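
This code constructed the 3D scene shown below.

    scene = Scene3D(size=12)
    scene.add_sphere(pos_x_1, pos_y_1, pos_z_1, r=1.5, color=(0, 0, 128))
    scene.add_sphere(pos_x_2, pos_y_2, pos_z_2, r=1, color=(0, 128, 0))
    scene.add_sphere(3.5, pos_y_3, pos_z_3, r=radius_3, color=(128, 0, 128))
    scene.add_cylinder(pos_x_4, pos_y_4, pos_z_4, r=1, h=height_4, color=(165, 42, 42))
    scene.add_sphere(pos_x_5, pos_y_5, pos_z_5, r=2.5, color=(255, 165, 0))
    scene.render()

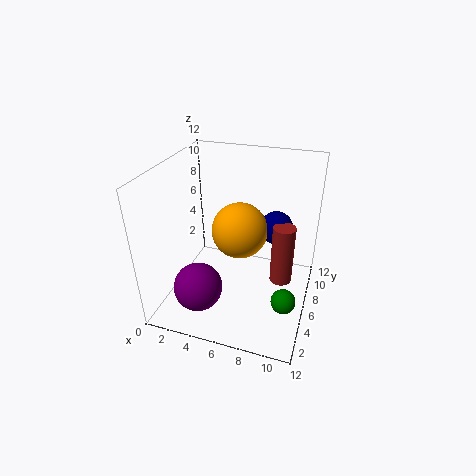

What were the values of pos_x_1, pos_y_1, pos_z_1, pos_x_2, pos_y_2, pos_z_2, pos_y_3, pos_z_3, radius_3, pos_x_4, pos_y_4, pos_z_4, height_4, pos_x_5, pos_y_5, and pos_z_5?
pos_x_1 = 8.5
pos_y_1 = 9.5
pos_z_1 = 5.5
pos_x_2 = 10.5
pos_y_2 = 4
pos_z_2 = 2
pos_y_3 = 3
pos_z_3 = 2.5
radius_3 = 2
pos_x_4 = 9.5
pos_y_4 = 8
pos_z_4 = 1
height_4 = 5.5
pos_x_5 = 5.5
pos_y_5 = 8
pos_z_5 = 5.5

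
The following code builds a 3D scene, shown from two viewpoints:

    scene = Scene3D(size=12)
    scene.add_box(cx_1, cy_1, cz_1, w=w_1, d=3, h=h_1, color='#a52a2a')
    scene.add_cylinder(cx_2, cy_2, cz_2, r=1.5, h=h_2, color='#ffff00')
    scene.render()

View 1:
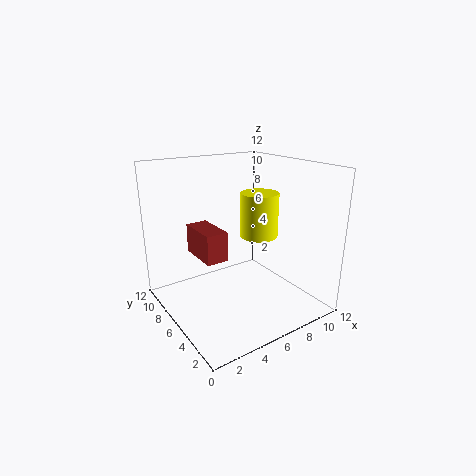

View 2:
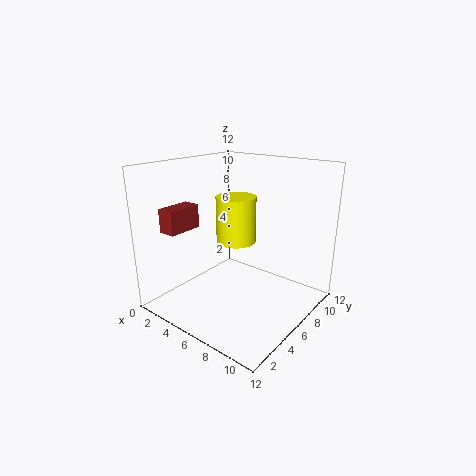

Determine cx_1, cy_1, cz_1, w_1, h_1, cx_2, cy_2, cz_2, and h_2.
cx_1 = 1; cy_1 = 2; cz_1 = 6.5; w_1 = 1.5; h_1 = 2; cx_2 = 7; cy_2 = 4.5; cz_2 = 6.5; h_2 = 3.5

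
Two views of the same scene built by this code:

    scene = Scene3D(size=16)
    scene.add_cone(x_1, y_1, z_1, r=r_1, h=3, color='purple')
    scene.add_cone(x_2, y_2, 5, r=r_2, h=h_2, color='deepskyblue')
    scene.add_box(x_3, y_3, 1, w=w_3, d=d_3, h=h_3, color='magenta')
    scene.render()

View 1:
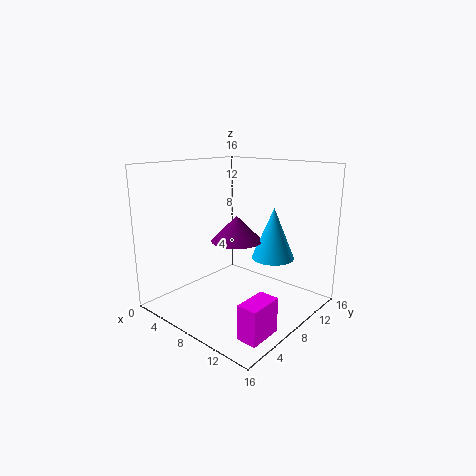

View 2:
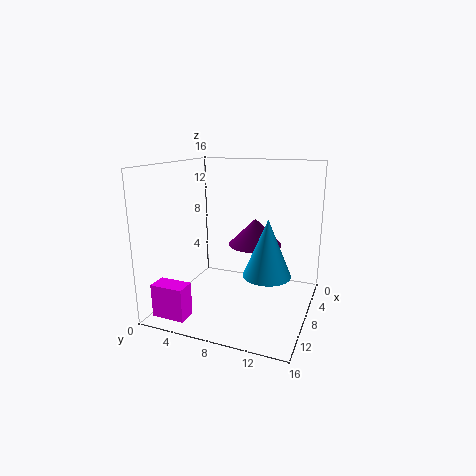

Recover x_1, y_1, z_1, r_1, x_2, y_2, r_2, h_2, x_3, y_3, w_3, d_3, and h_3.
x_1 = 6.5, y_1 = 9.5, z_1 = 7, r_1 = 3, x_2 = 10, y_2 = 12, r_2 = 2.5, h_2 = 6, x_3 = 13.5, y_3 = 1.5, w_3 = 2, d_3 = 3.5, h_3 = 3.5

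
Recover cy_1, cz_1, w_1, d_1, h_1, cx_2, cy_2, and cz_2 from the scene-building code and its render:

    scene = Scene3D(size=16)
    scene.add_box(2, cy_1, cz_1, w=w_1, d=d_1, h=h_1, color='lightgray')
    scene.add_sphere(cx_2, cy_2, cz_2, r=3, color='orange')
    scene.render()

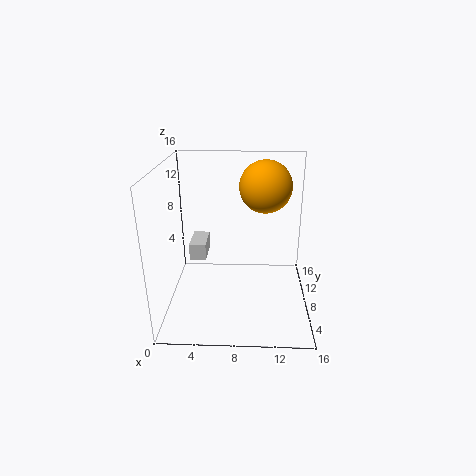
cy_1 = 10
cz_1 = 4
w_1 = 2
d_1 = 4
h_1 = 2
cx_2 = 11
cy_2 = 11
cz_2 = 13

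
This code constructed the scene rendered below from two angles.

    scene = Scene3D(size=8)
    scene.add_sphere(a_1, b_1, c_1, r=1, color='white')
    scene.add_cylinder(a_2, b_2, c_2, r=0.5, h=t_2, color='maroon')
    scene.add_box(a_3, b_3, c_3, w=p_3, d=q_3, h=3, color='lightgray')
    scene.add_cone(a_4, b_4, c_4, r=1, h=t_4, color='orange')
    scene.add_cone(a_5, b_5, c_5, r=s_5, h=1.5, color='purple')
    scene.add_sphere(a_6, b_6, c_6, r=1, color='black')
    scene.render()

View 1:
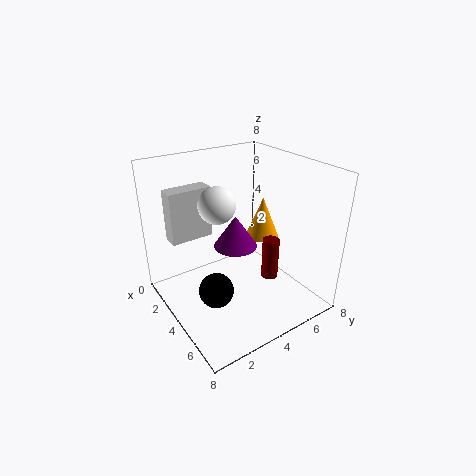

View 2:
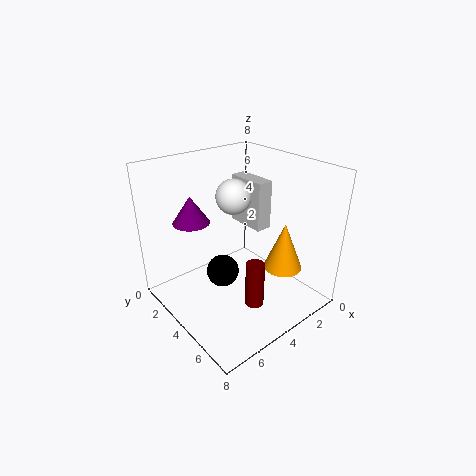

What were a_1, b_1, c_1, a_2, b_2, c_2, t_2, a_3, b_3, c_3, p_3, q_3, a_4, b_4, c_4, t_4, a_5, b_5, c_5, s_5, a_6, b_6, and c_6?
a_1 = 3.5
b_1 = 3
c_1 = 6
a_2 = 4.5
b_2 = 6
c_2 = 1
t_2 = 2.5
a_3 = 1
b_3 = 1
c_3 = 3.5
p_3 = 1
q_3 = 2.5
a_4 = 3
b_4 = 6.5
c_4 = 3
t_4 = 2.5
a_5 = 6
b_5 = 2.5
c_5 = 5
s_5 = 1
a_6 = 4
b_6 = 2.5
c_6 = 1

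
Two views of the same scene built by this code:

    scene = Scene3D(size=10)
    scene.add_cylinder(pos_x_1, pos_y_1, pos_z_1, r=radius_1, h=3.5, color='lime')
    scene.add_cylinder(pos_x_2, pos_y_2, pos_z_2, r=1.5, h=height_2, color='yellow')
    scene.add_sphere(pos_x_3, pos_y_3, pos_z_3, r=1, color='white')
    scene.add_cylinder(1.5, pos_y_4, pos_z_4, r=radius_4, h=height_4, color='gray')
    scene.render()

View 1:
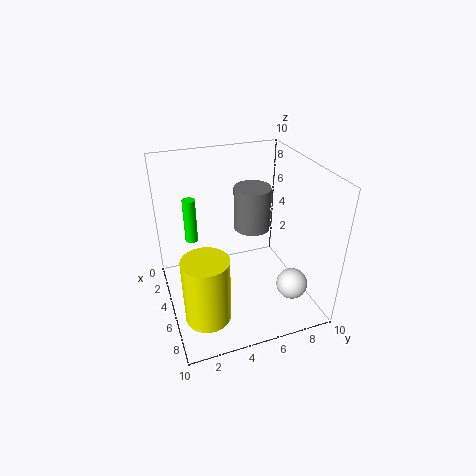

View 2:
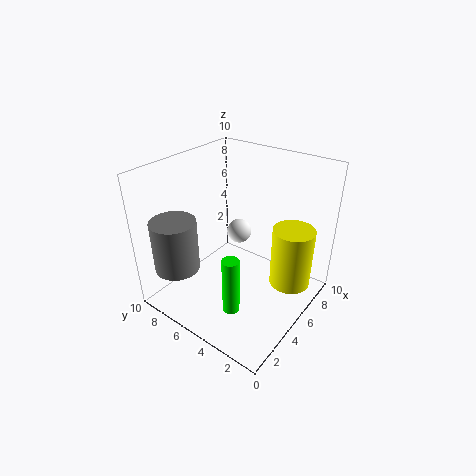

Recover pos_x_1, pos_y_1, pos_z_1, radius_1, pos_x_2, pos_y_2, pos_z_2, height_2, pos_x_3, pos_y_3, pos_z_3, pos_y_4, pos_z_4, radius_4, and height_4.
pos_x_1 = 1, pos_y_1 = 2.5, pos_z_1 = 3, radius_1 = 0.5, pos_x_2 = 7.5, pos_y_2 = 2, pos_z_2 = 1, height_2 = 4.5, pos_x_3 = 8.5, pos_y_3 = 7.5, pos_z_3 = 3, pos_y_4 = 7.5, pos_z_4 = 3.5, radius_4 = 1.5, height_4 = 3.5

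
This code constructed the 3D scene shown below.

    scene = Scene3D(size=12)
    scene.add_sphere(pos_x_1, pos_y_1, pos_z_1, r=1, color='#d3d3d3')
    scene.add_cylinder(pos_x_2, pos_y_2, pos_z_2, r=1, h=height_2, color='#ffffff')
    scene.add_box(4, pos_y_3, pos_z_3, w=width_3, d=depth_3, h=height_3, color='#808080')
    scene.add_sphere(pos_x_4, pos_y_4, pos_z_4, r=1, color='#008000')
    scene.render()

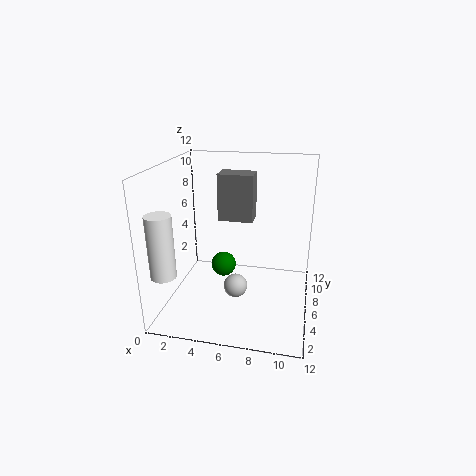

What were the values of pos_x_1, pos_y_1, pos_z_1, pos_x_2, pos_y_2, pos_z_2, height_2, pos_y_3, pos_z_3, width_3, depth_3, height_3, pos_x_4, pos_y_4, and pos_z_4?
pos_x_1 = 6
pos_y_1 = 5
pos_z_1 = 2
pos_x_2 = 1
pos_y_2 = 2
pos_z_2 = 4
height_2 = 5
pos_y_3 = 7
pos_z_3 = 7
width_3 = 3
depth_3 = 2
height_3 = 4
pos_x_4 = 5
pos_y_4 = 5
pos_z_4 = 4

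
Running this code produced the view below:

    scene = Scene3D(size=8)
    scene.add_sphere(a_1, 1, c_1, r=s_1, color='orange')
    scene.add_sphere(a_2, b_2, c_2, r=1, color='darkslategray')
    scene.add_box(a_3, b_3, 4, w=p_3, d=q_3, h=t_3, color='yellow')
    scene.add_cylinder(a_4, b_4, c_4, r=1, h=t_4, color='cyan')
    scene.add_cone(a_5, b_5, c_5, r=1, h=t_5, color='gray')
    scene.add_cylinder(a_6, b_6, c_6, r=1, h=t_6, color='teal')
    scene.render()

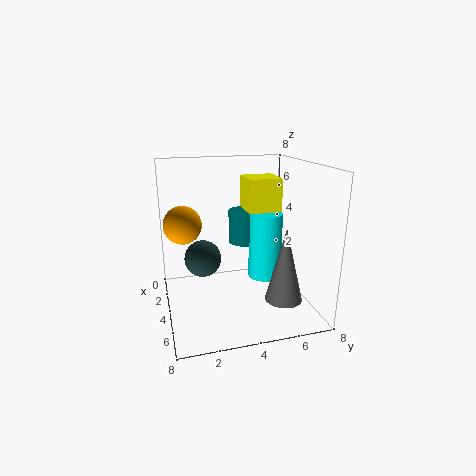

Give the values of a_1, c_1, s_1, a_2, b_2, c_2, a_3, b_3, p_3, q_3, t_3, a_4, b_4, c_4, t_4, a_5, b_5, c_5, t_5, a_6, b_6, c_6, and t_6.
a_1 = 4
c_1 = 5
s_1 = 1
a_2 = 4
b_2 = 2
c_2 = 3
a_3 = 1
b_3 = 5
p_3 = 2
q_3 = 2
t_3 = 3
a_4 = 3
b_4 = 6
c_4 = 1
t_4 = 4
a_5 = 6
b_5 = 6
c_5 = 1
t_5 = 4
a_6 = 2
b_6 = 5
c_6 = 3
t_6 = 2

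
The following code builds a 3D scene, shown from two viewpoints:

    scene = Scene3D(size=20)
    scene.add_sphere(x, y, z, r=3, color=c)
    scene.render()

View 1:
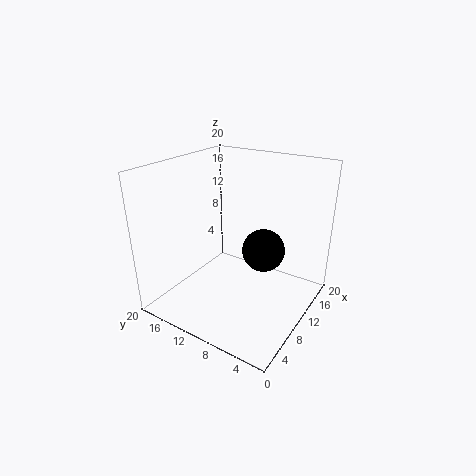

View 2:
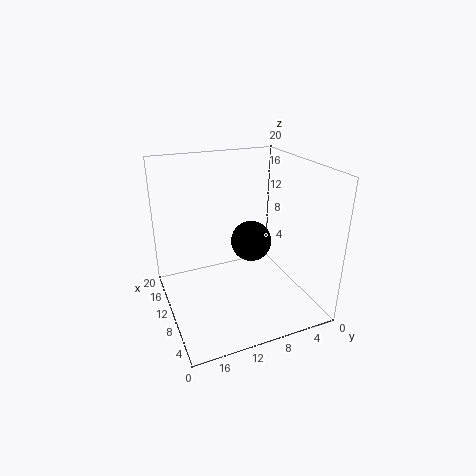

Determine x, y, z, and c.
x = 12, y = 7, z = 8, c = 'black'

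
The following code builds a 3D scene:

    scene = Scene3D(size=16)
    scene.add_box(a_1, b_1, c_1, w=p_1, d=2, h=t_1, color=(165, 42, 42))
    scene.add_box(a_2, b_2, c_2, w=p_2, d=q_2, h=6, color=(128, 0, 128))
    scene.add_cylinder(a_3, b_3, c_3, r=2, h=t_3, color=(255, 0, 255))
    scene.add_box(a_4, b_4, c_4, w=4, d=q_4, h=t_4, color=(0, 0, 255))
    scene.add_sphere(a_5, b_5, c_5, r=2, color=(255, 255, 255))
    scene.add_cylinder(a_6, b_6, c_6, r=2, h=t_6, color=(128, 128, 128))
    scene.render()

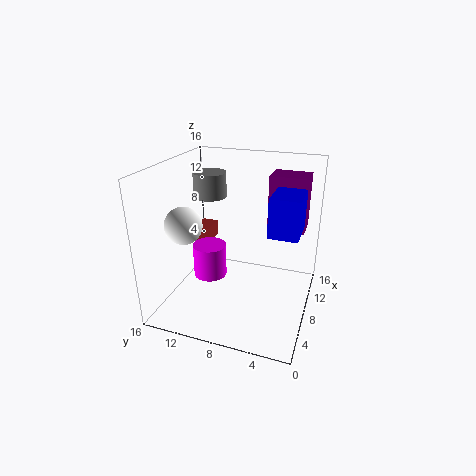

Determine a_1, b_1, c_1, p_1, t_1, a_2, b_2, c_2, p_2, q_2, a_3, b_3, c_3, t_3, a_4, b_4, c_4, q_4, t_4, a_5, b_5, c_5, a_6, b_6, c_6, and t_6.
a_1 = 11; b_1 = 13; c_1 = 5; p_1 = 3; t_1 = 2; a_2 = 9; b_2 = 1; c_2 = 9; p_2 = 3; q_2 = 4; a_3 = 9; b_3 = 12; c_3 = 2; t_3 = 4; a_4 = 5; b_4 = 1; c_4 = 10; q_4 = 3; t_4 = 4; a_5 = 5; b_5 = 13; c_5 = 10; a_6 = 12; b_6 = 13; c_6 = 11; t_6 = 3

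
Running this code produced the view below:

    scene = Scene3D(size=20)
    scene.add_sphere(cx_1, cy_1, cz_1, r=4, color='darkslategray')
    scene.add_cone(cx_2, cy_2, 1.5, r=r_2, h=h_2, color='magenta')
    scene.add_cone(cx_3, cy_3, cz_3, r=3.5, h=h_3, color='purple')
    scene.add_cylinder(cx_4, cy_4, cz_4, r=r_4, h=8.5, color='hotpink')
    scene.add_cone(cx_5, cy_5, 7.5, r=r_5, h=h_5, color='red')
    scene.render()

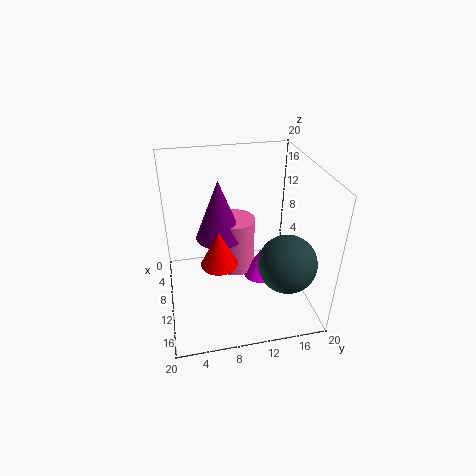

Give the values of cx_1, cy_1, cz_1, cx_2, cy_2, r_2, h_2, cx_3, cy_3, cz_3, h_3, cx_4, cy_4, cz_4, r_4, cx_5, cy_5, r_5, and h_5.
cx_1 = 14
cy_1 = 16
cz_1 = 7.5
cx_2 = 8
cy_2 = 14
r_2 = 2.5
h_2 = 4.5
cx_3 = 6
cy_3 = 8
cz_3 = 8
h_3 = 9
cx_4 = 5.5
cy_4 = 10.5
cz_4 = 2
r_4 = 3
cx_5 = 12
cy_5 = 7
r_5 = 2.5
h_5 = 5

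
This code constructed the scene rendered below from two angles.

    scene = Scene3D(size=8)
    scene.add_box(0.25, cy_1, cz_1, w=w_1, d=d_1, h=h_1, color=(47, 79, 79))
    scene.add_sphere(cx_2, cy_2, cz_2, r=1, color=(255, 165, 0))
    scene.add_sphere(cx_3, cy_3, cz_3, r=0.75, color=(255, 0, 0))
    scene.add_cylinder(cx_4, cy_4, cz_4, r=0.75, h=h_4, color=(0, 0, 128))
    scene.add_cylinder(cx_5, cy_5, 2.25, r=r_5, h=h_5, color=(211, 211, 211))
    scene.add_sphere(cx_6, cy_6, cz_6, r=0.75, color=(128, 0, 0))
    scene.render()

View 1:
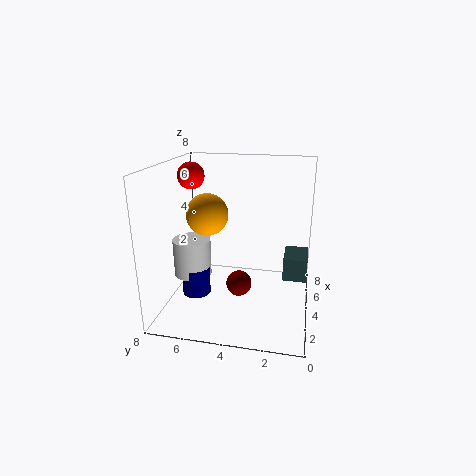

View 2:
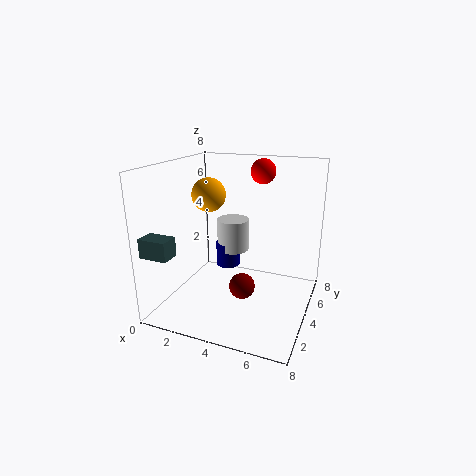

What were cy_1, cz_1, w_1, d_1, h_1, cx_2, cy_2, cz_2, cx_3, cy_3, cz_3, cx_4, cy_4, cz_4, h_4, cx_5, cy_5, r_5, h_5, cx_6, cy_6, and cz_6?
cy_1 = 0.25
cz_1 = 3.75
w_1 = 1.5
d_1 = 1
h_1 = 1
cx_2 = 1.75
cy_2 = 5
cz_2 = 6
cx_3 = 4.5
cy_3 = 6.75
cz_3 = 7.25
cx_4 = 2.5
cy_4 = 6
cz_4 = 1.25
h_4 = 1.5
cx_5 = 2.75
cy_5 = 6.25
r_5 = 1
h_5 = 2
cx_6 = 4.25
cy_6 = 4
cz_6 = 1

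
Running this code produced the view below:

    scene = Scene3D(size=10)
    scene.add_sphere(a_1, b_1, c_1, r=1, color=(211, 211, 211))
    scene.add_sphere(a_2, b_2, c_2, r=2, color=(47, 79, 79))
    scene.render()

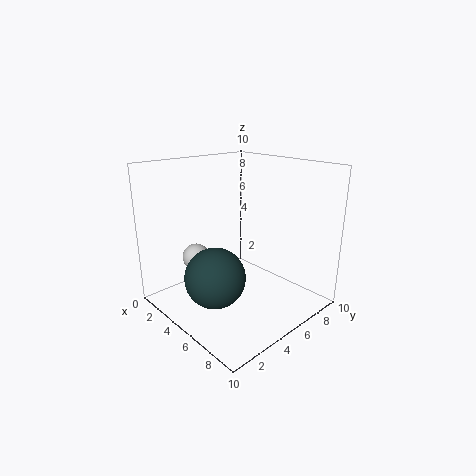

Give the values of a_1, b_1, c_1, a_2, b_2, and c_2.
a_1 = 2, b_1 = 3.5, c_1 = 3, a_2 = 5.5, b_2 = 2.5, c_2 = 3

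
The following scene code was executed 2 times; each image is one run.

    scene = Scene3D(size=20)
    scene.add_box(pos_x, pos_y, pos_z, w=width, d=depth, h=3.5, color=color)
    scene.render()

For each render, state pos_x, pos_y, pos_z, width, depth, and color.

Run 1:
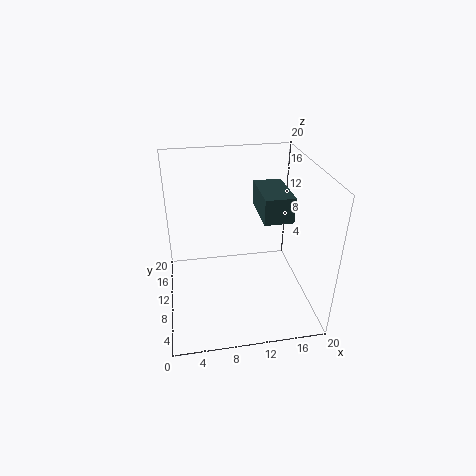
pos_x = 13
pos_y = 7.5
pos_z = 13
width = 4
depth = 7
color = 'darkslategray'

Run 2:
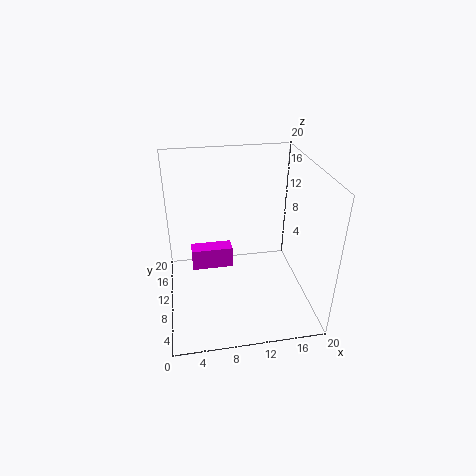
pos_x = 3.5
pos_y = 15
pos_z = 1.5
width = 6.5
depth = 2.5
color = 'magenta'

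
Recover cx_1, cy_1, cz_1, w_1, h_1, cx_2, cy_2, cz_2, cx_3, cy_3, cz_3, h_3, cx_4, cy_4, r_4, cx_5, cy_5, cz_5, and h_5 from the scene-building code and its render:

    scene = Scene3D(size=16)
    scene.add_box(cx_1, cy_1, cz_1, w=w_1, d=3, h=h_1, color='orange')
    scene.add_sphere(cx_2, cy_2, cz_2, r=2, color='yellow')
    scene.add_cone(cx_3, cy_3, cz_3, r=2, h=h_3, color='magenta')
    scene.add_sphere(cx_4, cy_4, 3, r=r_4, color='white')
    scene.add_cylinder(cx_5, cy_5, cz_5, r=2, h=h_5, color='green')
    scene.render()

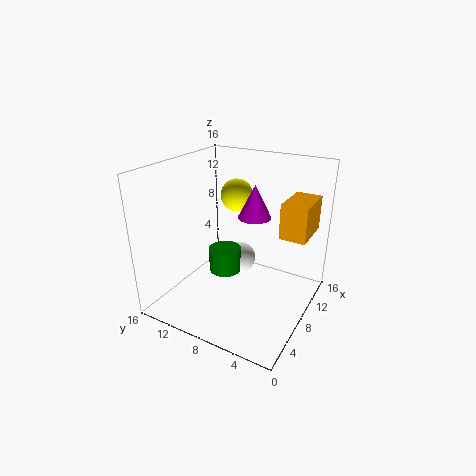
cx_1 = 10
cy_1 = 1
cz_1 = 8
w_1 = 5
h_1 = 4
cx_2 = 13
cy_2 = 11
cz_2 = 11
cx_3 = 12
cy_3 = 8
cz_3 = 9
h_3 = 4
cx_4 = 12
cy_4 = 10
r_4 = 2
cx_5 = 10
cy_5 = 11
cz_5 = 2
h_5 = 3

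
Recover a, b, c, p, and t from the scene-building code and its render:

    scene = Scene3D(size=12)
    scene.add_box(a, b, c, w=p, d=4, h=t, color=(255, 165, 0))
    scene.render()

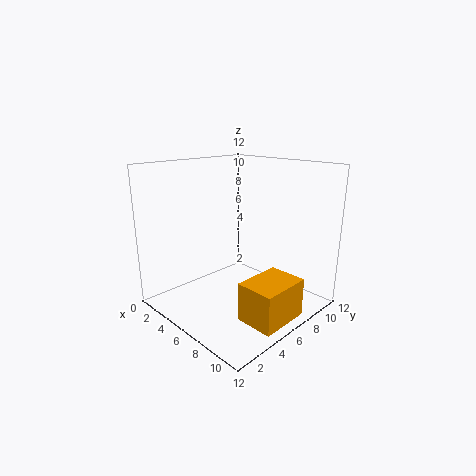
a = 9; b = 3; c = 1; p = 3; t = 3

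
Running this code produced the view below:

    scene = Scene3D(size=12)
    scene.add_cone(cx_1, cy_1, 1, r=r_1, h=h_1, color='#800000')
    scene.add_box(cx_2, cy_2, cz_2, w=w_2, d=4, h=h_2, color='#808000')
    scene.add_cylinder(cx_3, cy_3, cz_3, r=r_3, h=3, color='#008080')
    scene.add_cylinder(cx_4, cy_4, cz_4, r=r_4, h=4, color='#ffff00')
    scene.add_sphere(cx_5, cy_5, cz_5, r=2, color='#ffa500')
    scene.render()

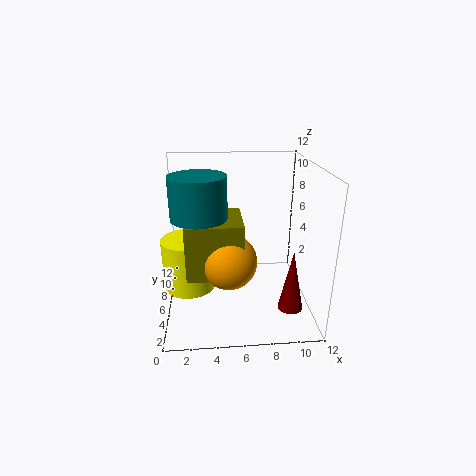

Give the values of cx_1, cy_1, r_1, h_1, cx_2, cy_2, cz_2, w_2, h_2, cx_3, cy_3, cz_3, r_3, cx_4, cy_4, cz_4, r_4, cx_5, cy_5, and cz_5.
cx_1 = 10, cy_1 = 3, r_1 = 1, h_1 = 5, cx_2 = 2, cy_2 = 1, cz_2 = 5, w_2 = 4, h_2 = 4, cx_3 = 3, cy_3 = 3, cz_3 = 9, r_3 = 2, cx_4 = 2, cy_4 = 4, cz_4 = 3, r_4 = 2, cx_5 = 5, cy_5 = 2, cz_5 = 6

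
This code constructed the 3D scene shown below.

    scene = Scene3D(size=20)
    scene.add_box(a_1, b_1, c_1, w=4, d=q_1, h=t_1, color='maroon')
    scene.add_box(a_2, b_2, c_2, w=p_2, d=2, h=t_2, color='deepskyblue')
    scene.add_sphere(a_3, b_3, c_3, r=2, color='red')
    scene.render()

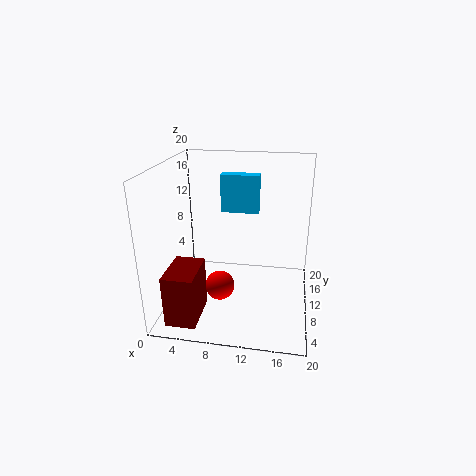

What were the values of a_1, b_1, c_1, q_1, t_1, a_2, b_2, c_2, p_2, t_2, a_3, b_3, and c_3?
a_1 = 2; b_1 = 1; c_1 = 1; q_1 = 6; t_1 = 7; a_2 = 6; b_2 = 17; c_2 = 11; p_2 = 6; t_2 = 6; a_3 = 8; b_3 = 7; c_3 = 4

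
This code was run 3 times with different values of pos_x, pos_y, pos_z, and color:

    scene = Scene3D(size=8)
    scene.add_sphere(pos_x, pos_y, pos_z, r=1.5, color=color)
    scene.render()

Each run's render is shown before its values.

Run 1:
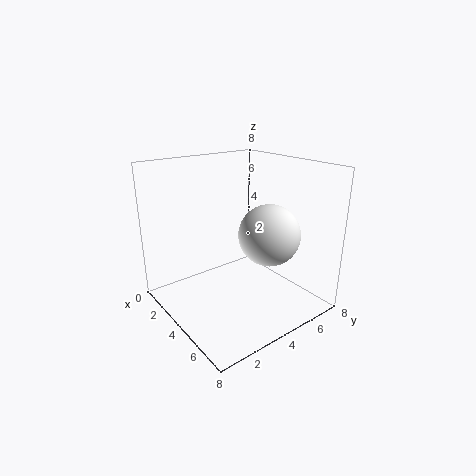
pos_x = 6.5, pos_y = 4, pos_z = 5, color = 'white'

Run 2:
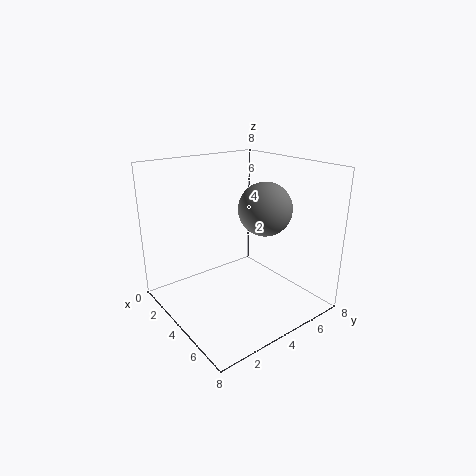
pos_x = 4.5, pos_y = 5.5, pos_z = 5.5, color = 'gray'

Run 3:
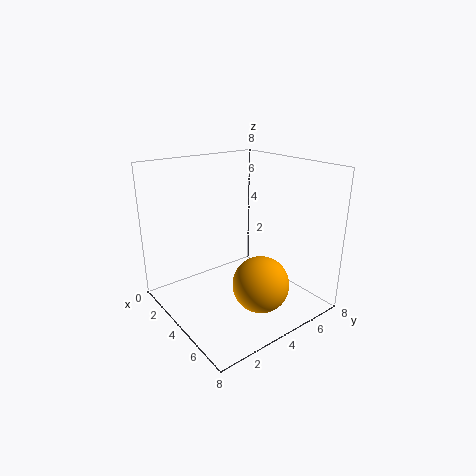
pos_x = 6, pos_y = 4, pos_z = 2, color = 'orange'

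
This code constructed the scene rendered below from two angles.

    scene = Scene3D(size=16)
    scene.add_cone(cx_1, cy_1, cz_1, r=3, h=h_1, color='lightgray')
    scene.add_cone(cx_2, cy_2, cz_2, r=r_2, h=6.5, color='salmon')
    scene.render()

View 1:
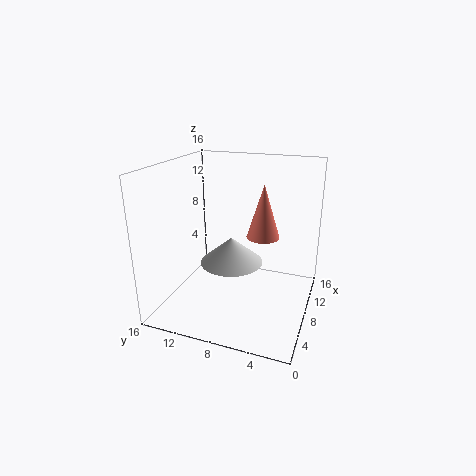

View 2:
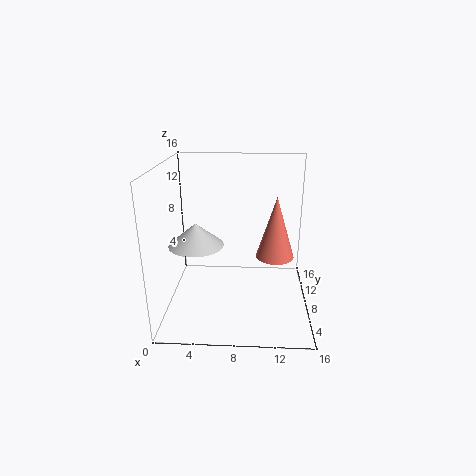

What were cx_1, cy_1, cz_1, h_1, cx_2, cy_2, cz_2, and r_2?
cx_1 = 3.5
cy_1 = 7
cz_1 = 7.5
h_1 = 2.5
cx_2 = 12
cy_2 = 6.25
cz_2 = 6.75
r_2 = 2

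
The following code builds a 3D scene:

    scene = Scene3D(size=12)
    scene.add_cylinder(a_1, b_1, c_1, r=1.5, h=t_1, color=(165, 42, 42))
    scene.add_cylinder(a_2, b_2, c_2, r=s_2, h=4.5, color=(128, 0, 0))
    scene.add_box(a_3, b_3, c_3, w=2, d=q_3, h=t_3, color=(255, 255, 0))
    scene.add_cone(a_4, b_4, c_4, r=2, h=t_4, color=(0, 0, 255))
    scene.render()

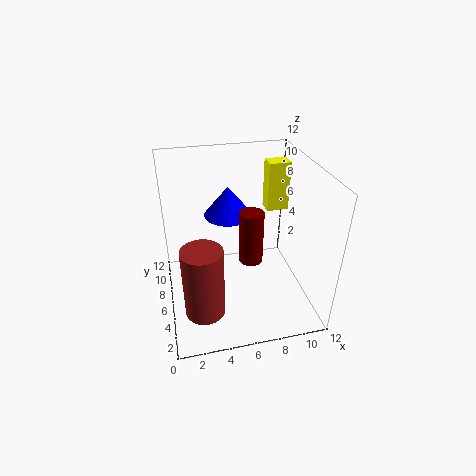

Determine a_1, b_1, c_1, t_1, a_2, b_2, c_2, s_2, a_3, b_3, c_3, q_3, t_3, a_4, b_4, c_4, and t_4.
a_1 = 2.5; b_1 = 2; c_1 = 2.5; t_1 = 5.5; a_2 = 7; b_2 = 5.5; c_2 = 4; s_2 = 1; a_3 = 9.5; b_3 = 9; c_3 = 6.5; q_3 = 1.5; t_3 = 4.5; a_4 = 5.5; b_4 = 7.5; c_4 = 7.5; t_4 = 2.5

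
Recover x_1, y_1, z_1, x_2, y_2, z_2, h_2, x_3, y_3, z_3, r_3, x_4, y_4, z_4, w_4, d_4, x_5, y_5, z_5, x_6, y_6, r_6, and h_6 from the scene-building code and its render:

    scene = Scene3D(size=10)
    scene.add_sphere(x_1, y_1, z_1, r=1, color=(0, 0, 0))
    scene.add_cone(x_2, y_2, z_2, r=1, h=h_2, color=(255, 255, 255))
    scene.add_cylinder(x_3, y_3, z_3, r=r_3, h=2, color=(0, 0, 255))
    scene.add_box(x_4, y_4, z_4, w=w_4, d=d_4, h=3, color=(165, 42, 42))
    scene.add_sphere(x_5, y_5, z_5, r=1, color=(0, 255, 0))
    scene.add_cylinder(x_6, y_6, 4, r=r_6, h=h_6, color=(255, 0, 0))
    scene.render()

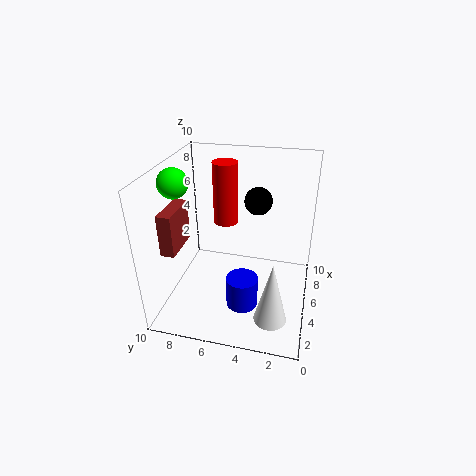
x_1 = 7; y_1 = 4; z_1 = 7; x_2 = 1; y_2 = 2; z_2 = 2; h_2 = 4; x_3 = 2; y_3 = 4; z_3 = 2; r_3 = 1; x_4 = 3; y_4 = 9; z_4 = 4; w_4 = 3; d_4 = 1; x_5 = 4; y_5 = 9; z_5 = 9; x_6 = 9; y_6 = 7; r_6 = 1; h_6 = 5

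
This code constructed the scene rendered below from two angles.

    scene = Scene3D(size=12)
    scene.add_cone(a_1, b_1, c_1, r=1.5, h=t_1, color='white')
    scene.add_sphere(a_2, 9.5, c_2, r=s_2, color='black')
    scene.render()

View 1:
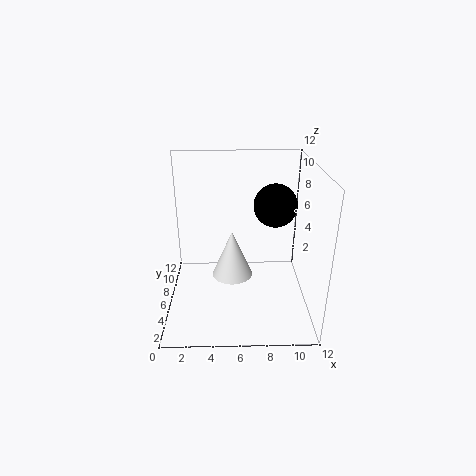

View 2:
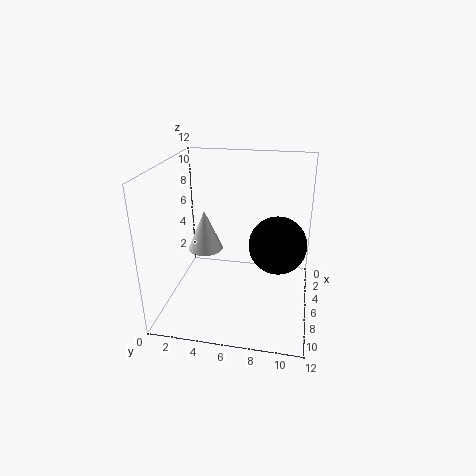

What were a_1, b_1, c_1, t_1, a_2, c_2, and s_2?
a_1 = 5.5; b_1 = 3; c_1 = 4.5; t_1 = 3.5; a_2 = 9.5; c_2 = 7.5; s_2 = 2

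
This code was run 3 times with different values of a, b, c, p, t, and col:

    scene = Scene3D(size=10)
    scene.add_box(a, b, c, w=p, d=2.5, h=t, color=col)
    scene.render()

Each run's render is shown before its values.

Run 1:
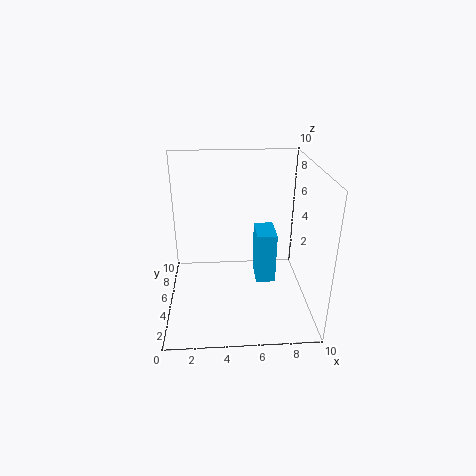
a = 6.5; b = 6; c = 0.5; p = 1.5; t = 4; col = 'deepskyblue'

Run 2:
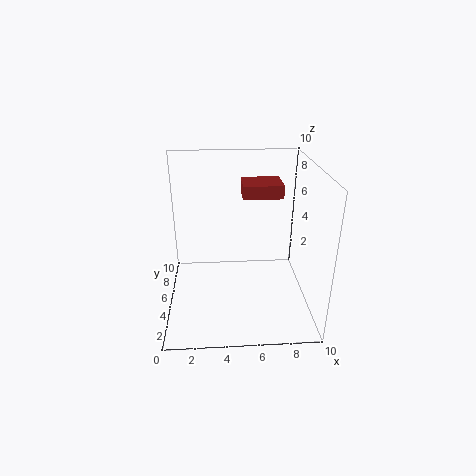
a = 5.5; b = 7; c = 7; p = 3; t = 1; col = 'brown'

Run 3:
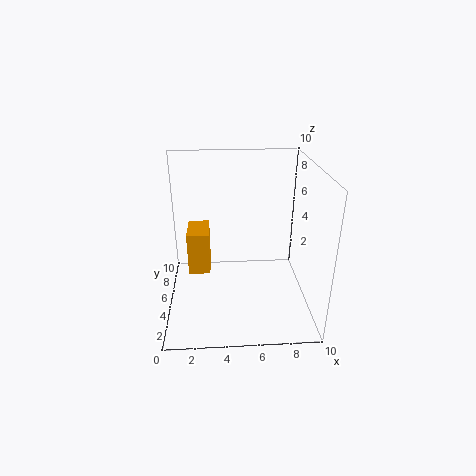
a = 1.5; b = 4.5; c = 2.5; p = 1.5; t = 3; col = 'orange'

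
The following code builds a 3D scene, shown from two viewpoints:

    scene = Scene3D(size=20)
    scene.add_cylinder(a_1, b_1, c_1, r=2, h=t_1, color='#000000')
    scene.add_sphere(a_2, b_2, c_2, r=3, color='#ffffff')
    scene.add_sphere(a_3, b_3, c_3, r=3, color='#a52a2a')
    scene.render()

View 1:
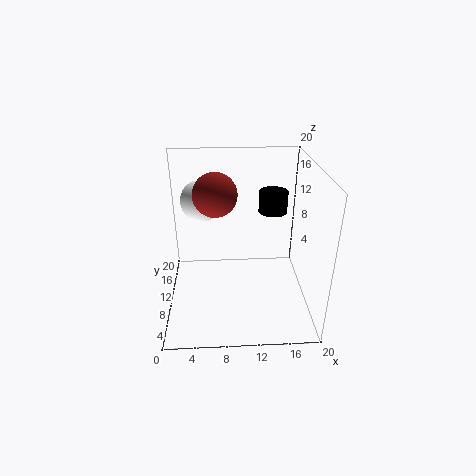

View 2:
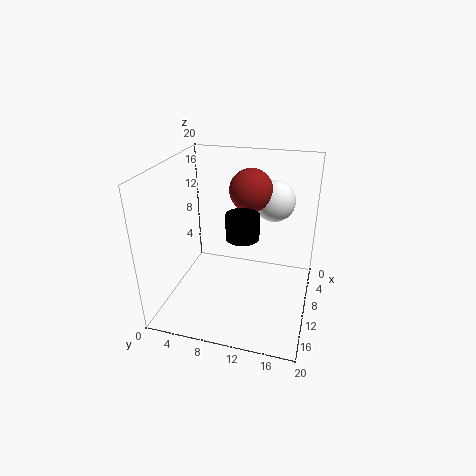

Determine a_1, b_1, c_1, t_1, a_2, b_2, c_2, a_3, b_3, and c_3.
a_1 = 15
b_1 = 12
c_1 = 13
t_1 = 3
a_2 = 5
b_2 = 14
c_2 = 14
a_3 = 7
b_3 = 11
c_3 = 16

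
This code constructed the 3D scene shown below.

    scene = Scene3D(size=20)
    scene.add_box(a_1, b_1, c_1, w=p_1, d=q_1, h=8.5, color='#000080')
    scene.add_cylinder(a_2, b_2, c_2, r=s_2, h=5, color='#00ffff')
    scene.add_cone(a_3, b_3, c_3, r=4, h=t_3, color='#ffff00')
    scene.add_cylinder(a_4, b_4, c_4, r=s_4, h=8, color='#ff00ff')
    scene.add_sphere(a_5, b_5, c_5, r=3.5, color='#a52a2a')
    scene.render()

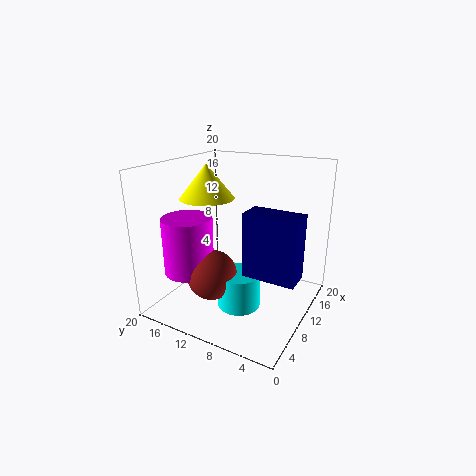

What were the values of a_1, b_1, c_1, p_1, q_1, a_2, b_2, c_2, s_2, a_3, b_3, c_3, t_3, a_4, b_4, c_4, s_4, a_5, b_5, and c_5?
a_1 = 6.5; b_1 = 0.5; c_1 = 6.5; p_1 = 3.5; q_1 = 7; a_2 = 8.5; b_2 = 9; c_2 = 0.5; s_2 = 3; a_3 = 11.5; b_3 = 16; c_3 = 14.5; t_3 = 5; a_4 = 6.5; b_4 = 16; c_4 = 5; s_4 = 3.5; a_5 = 7; b_5 = 12.5; c_5 = 5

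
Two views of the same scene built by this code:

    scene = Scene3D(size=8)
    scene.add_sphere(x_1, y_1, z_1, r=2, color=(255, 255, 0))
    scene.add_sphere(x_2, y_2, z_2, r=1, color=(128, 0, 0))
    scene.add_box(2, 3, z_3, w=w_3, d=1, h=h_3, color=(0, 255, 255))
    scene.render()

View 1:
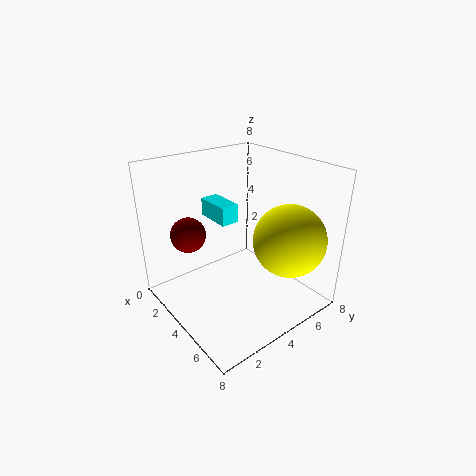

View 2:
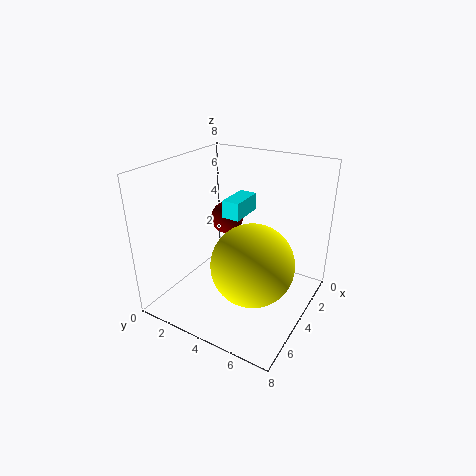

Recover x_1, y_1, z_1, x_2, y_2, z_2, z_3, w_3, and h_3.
x_1 = 6
y_1 = 6
z_1 = 4
x_2 = 2
y_2 = 2
z_2 = 4
z_3 = 5
w_3 = 2
h_3 = 1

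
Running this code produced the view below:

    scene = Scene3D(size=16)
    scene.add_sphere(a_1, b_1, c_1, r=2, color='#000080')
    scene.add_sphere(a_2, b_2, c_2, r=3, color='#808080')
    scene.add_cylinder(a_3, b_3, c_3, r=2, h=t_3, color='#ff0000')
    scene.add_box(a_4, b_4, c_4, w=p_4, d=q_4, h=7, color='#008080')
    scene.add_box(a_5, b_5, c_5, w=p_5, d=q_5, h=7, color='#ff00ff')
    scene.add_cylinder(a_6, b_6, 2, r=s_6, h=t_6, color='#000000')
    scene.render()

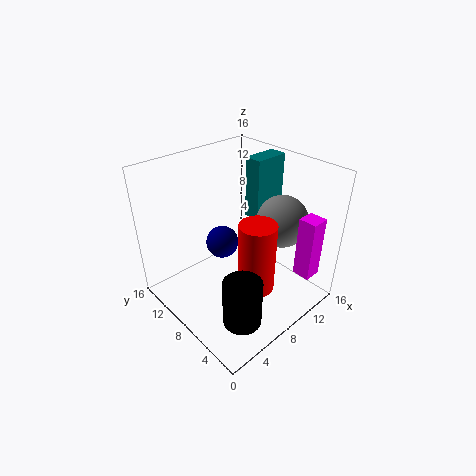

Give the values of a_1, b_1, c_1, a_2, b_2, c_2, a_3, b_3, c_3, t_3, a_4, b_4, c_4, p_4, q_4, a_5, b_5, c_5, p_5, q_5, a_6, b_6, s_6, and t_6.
a_1 = 9, b_1 = 12, c_1 = 5, a_2 = 13, b_2 = 6, c_2 = 9, a_3 = 8, b_3 = 5, c_3 = 3, t_3 = 8, a_4 = 11, b_4 = 8, c_4 = 9, p_4 = 4, q_4 = 2, a_5 = 12, b_5 = 1, c_5 = 4, p_5 = 2, q_5 = 2, a_6 = 4, b_6 = 3, s_6 = 2, t_6 = 5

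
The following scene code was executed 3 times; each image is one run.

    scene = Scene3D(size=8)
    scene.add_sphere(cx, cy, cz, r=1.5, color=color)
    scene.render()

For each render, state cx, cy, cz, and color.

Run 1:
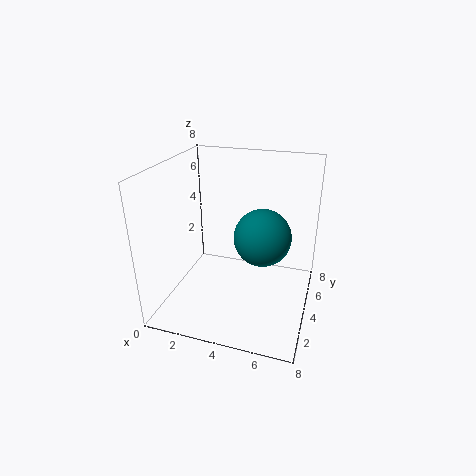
cx = 5.5, cy = 3.5, cz = 4.5, color = 'teal'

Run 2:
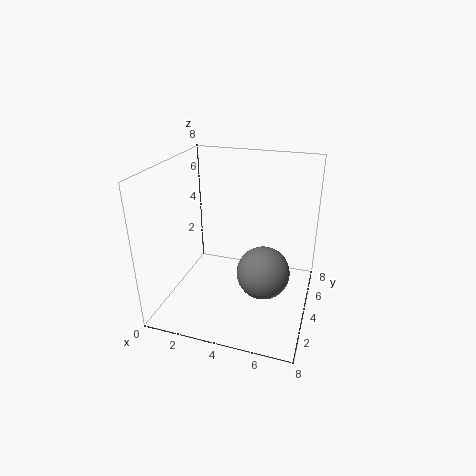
cx = 5.5, cy = 4, cz = 2, color = 'gray'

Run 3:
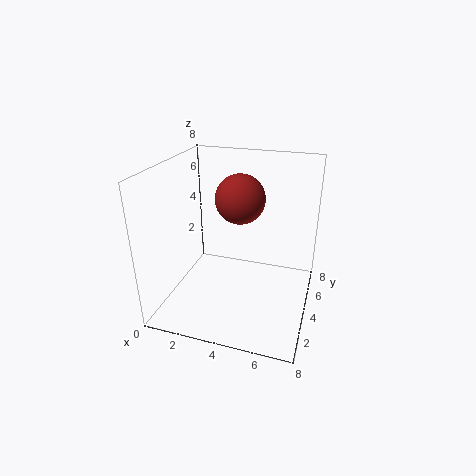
cx = 3.5, cy = 6, cz = 5.5, color = 'brown'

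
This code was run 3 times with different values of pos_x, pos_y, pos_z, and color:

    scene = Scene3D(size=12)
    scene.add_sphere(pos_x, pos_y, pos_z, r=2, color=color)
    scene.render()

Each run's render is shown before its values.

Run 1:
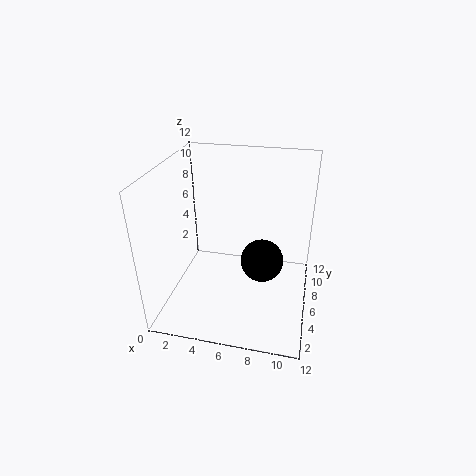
pos_x = 7.75
pos_y = 8.5
pos_z = 2.25
color = 'black'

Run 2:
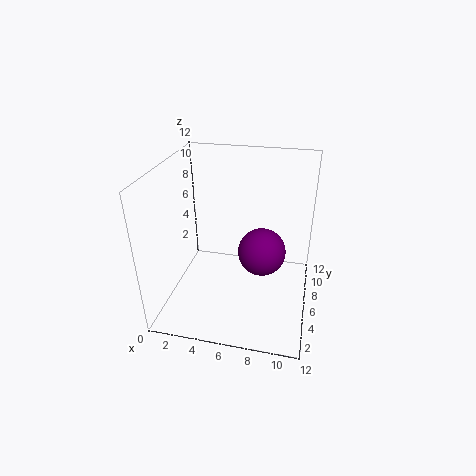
pos_x = 8
pos_y = 6.25
pos_z = 4.75
color = 'purple'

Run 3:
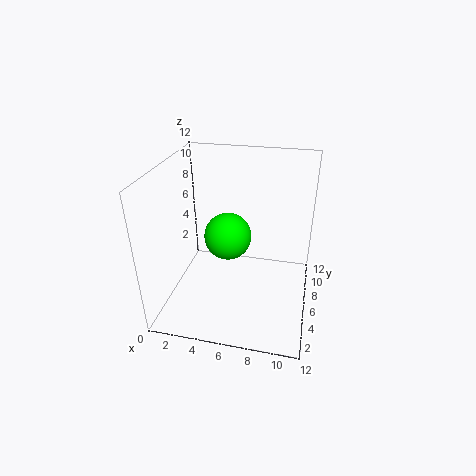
pos_x = 5
pos_y = 6.5
pos_z = 5.75
color = 'lime'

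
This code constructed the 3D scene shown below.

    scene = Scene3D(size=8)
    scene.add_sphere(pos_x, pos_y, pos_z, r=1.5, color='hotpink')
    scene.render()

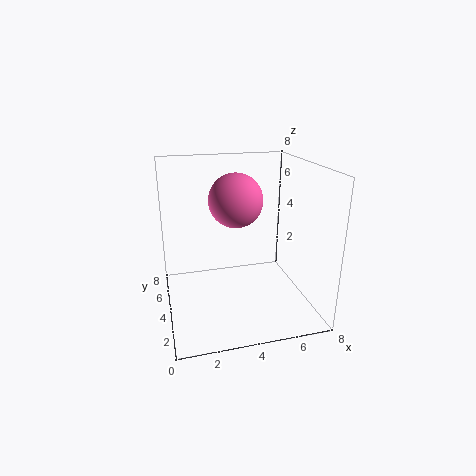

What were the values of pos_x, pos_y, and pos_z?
pos_x = 4, pos_y = 4.5, pos_z = 6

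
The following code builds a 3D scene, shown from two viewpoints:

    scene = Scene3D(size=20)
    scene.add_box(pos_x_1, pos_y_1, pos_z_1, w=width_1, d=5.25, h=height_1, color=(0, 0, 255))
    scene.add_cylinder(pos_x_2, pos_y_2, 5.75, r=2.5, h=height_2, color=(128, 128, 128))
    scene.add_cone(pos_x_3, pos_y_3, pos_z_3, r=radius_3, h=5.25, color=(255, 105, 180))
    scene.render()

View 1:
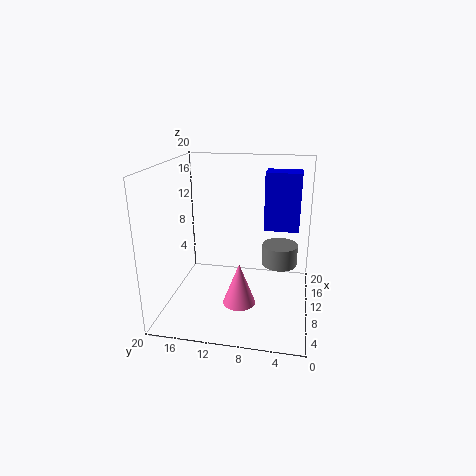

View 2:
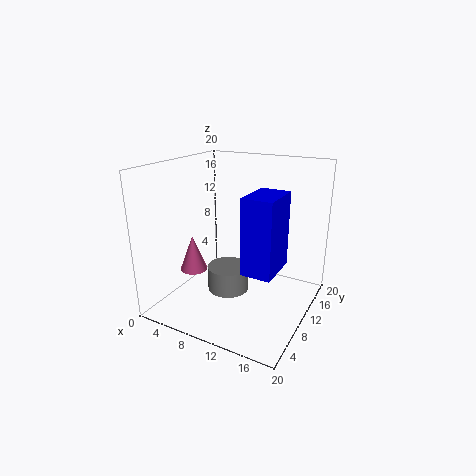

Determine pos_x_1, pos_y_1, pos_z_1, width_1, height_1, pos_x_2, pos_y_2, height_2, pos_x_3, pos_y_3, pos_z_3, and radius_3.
pos_x_1 = 14.75, pos_y_1 = 1.75, pos_z_1 = 9.5, width_1 = 3.5, height_1 = 8.75, pos_x_2 = 11.75, pos_y_2 = 4.25, height_2 = 3, pos_x_3 = 3.25, pos_y_3 = 8.5, pos_z_3 = 4.25, radius_3 = 2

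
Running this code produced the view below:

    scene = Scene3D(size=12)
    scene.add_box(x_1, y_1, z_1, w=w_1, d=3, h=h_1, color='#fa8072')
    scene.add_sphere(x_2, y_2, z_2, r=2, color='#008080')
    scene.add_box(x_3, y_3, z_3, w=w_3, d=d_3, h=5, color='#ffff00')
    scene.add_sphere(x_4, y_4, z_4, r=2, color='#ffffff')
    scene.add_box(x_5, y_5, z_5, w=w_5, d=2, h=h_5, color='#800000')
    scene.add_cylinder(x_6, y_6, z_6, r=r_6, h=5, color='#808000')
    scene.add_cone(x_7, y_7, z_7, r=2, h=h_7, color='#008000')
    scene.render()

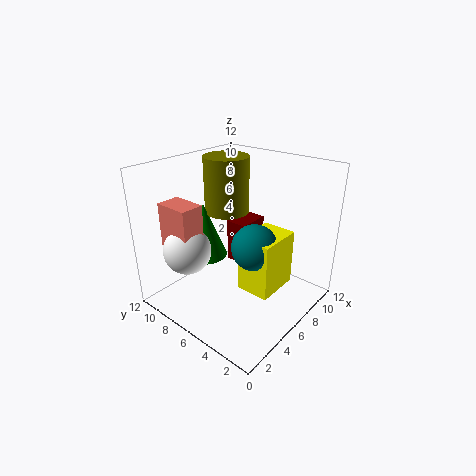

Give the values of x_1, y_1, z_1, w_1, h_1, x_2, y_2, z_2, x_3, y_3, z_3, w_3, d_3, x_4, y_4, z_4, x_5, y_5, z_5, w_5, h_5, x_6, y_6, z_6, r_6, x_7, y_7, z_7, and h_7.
x_1 = 2; y_1 = 8; z_1 = 5; w_1 = 2; h_1 = 4; x_2 = 7; y_2 = 5; z_2 = 5; x_3 = 6; y_3 = 3; z_3 = 1; w_3 = 4; d_3 = 3; x_4 = 3; y_4 = 9; z_4 = 5; x_5 = 8; y_5 = 7; z_5 = 2; w_5 = 3; h_5 = 4; x_6 = 8; y_6 = 9; z_6 = 7; r_6 = 2; x_7 = 6; y_7 = 10; z_7 = 3; h_7 = 5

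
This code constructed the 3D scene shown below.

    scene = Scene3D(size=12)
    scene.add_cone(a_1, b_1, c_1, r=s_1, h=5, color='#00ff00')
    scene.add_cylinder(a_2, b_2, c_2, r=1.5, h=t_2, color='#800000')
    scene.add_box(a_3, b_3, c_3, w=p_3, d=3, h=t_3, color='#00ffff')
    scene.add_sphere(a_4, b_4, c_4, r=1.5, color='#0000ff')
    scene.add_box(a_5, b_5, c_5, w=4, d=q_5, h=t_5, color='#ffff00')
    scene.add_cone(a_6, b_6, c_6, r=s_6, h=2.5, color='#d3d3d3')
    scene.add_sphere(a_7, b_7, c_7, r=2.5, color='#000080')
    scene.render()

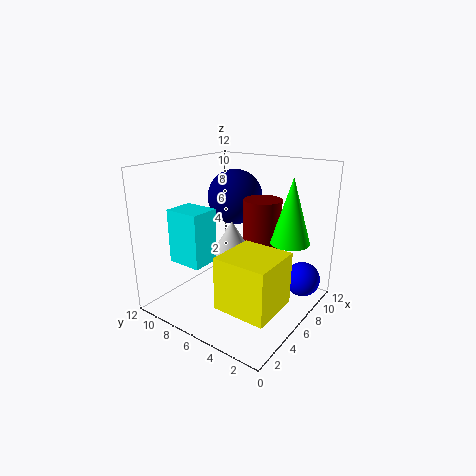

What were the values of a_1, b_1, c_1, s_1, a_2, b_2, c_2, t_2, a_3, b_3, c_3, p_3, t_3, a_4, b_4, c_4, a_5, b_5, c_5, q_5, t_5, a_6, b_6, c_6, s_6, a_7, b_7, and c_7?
a_1 = 6.5, b_1 = 1.5, c_1 = 6.5, s_1 = 1.5, a_2 = 6.5, b_2 = 4, c_2 = 5.5, t_2 = 4, a_3 = 2.5, b_3 = 7.5, c_3 = 4, p_3 = 2.5, t_3 = 4.5, a_4 = 9.5, b_4 = 1.5, c_4 = 2, a_5 = 1, b_5 = 0.5, c_5 = 2.5, q_5 = 4, t_5 = 4, a_6 = 4.5, b_6 = 5.5, c_6 = 5.5, s_6 = 1.5, a_7 = 9, b_7 = 8.5, c_7 = 8.5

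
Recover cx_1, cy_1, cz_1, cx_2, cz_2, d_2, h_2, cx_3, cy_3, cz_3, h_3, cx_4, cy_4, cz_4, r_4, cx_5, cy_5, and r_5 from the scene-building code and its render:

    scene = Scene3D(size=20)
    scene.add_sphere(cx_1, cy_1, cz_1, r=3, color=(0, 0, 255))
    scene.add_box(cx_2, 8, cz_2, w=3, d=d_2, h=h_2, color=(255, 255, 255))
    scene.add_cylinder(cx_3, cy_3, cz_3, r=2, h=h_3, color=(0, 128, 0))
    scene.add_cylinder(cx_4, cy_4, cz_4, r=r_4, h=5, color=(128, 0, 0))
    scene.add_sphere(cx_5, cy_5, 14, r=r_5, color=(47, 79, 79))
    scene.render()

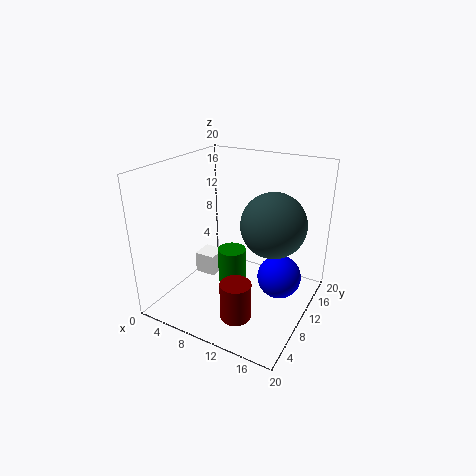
cx_1 = 16, cy_1 = 11, cz_1 = 5, cx_2 = 4, cz_2 = 4, d_2 = 3, h_2 = 3, cx_3 = 9, cy_3 = 10, cz_3 = 3, h_3 = 5, cx_4 = 13, cy_4 = 4, cz_4 = 2, r_4 = 2, cx_5 = 16, cy_5 = 8, r_5 = 4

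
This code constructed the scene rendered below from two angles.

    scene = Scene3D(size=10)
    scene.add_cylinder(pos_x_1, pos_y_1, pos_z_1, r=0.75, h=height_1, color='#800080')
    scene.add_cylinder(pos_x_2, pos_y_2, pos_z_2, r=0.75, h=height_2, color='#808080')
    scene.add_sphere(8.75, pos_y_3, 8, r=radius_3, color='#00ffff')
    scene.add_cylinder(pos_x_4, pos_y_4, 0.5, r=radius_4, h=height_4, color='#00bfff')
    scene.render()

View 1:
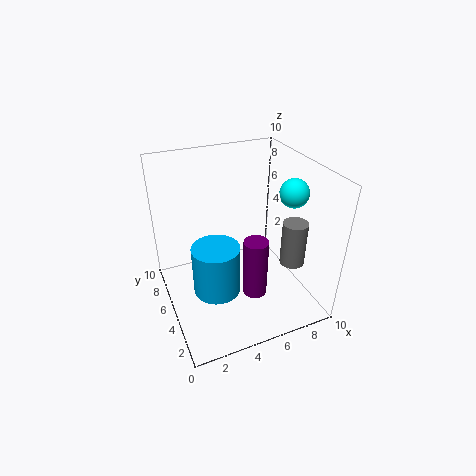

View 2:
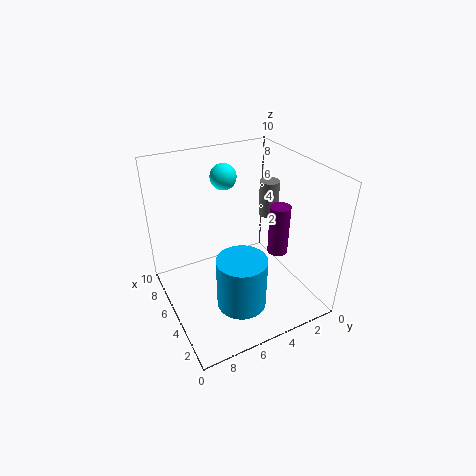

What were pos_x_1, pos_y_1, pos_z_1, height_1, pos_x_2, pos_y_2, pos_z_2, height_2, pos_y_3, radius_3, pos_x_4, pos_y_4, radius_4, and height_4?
pos_x_1 = 4.75; pos_y_1 = 1.75; pos_z_1 = 3; height_1 = 3.75; pos_x_2 = 7; pos_y_2 = 1.25; pos_z_2 = 5; height_2 = 2.75; pos_y_3 = 4.25; radius_3 = 1; pos_x_4 = 3.5; pos_y_4 = 5.5; radius_4 = 1.75; height_4 = 3.75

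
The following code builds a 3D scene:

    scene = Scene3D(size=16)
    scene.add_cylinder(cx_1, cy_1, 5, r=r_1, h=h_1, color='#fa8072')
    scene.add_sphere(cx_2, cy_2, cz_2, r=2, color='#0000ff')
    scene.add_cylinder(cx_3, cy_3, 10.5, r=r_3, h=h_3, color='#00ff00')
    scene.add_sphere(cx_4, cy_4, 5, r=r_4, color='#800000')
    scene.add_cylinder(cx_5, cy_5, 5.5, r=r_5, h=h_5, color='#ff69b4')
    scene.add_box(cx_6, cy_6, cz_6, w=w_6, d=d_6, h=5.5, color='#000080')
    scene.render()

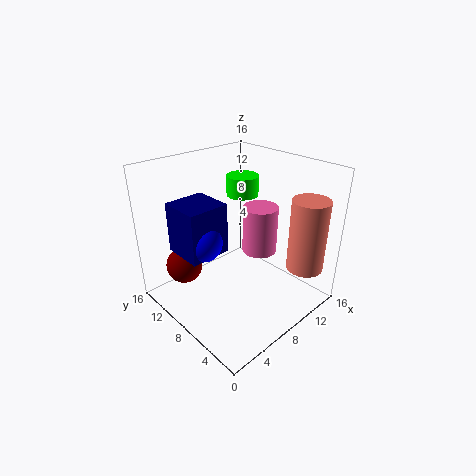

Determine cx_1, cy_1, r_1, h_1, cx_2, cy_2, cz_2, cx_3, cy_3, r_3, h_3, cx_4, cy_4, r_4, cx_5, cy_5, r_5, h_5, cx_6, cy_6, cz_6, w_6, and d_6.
cx_1 = 12.5, cy_1 = 2, r_1 = 2, h_1 = 8, cx_2 = 4, cy_2 = 9, cz_2 = 8.5, cx_3 = 13, cy_3 = 12.5, r_3 = 2, h_3 = 2.5, cx_4 = 3, cy_4 = 11.5, r_4 = 2, cx_5 = 11, cy_5 = 7.5, r_5 = 2, h_5 = 5.5, cx_6 = 2, cy_6 = 8, cz_6 = 7, w_6 = 4.5, d_6 = 4.5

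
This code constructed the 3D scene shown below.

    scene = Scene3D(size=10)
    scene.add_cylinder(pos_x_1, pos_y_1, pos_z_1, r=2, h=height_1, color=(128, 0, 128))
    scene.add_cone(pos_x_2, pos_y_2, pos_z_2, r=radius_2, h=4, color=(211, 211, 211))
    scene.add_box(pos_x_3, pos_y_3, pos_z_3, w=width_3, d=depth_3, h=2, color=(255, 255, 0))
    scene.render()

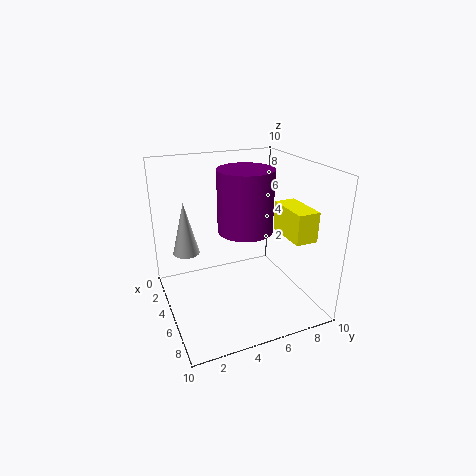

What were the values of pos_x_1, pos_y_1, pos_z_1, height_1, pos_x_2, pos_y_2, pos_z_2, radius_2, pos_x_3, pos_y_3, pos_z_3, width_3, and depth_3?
pos_x_1 = 4, pos_y_1 = 6, pos_z_1 = 5, height_1 = 4.5, pos_x_2 = 2, pos_y_2 = 2, pos_z_2 = 3, radius_2 = 1, pos_x_3 = 5.5, pos_y_3 = 7.5, pos_z_3 = 5.5, width_3 = 3, depth_3 = 1.5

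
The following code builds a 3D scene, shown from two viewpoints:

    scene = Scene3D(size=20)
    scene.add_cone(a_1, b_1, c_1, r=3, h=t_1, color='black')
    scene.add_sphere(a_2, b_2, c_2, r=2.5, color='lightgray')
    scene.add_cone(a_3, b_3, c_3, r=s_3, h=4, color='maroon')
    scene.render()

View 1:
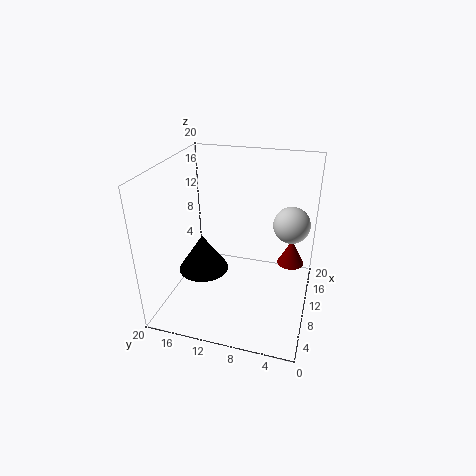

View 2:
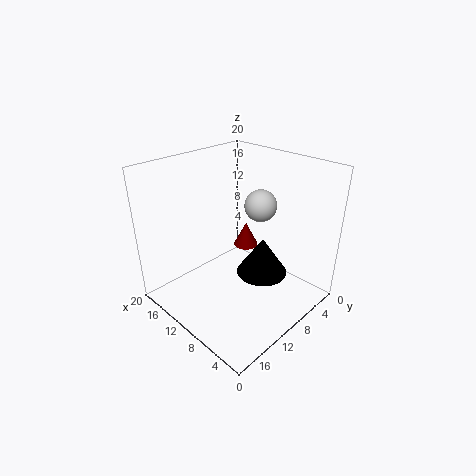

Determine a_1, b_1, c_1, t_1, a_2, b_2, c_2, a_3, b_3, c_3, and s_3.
a_1 = 3.5; b_1 = 12.5; c_1 = 9; t_1 = 4.5; a_2 = 12; b_2 = 3; c_2 = 12; a_3 = 15; b_3 = 3; c_3 = 4; s_3 = 2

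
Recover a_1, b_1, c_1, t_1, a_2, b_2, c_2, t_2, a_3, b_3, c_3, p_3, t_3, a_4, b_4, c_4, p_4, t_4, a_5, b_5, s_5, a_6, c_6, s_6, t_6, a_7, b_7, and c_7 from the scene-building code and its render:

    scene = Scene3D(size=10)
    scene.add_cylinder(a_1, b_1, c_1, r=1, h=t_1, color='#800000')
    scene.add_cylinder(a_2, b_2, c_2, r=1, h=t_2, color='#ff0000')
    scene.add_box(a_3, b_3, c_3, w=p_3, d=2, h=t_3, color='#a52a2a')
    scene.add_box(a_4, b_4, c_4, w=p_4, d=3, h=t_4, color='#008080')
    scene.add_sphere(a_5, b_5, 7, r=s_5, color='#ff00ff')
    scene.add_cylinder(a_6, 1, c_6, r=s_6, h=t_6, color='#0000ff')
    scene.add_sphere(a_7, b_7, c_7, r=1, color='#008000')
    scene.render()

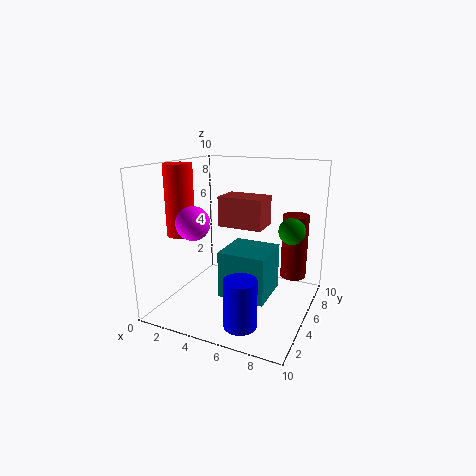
a_1 = 8, b_1 = 9, c_1 = 1, t_1 = 5, a_2 = 1, b_2 = 4, c_2 = 5, t_2 = 5, a_3 = 4, b_3 = 4, c_3 = 6, p_3 = 3, t_3 = 2, a_4 = 5, b_4 = 2, c_4 = 2, p_4 = 3, t_4 = 3, a_5 = 4, b_5 = 1, s_5 = 1, a_6 = 7, c_6 = 1, s_6 = 1, t_6 = 3, a_7 = 8, b_7 = 8, c_7 = 5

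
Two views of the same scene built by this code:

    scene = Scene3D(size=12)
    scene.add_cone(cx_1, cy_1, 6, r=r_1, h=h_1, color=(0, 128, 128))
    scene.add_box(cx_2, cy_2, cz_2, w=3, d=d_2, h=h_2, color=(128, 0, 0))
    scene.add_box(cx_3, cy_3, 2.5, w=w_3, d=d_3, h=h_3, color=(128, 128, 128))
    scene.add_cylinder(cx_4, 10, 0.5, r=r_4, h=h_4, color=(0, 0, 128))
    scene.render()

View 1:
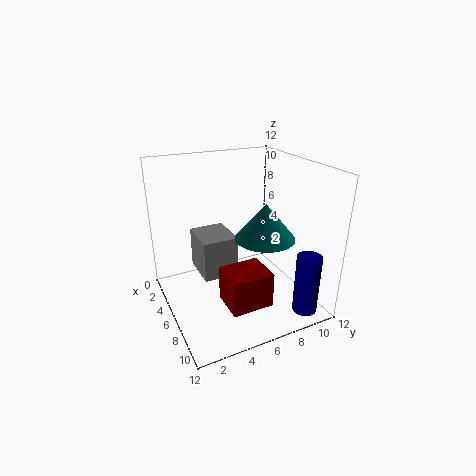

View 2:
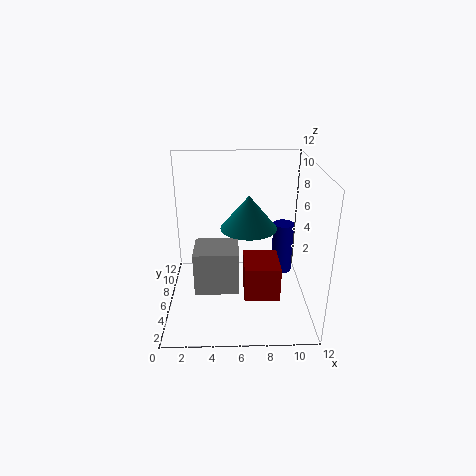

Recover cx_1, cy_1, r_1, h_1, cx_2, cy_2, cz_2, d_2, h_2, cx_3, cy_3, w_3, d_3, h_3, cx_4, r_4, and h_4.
cx_1 = 7
cy_1 = 8
r_1 = 2.5
h_1 = 3
cx_2 = 6.5
cy_2 = 4
cz_2 = 1
d_2 = 3.5
h_2 = 3
cx_3 = 2.5
cy_3 = 3
w_3 = 3.5
d_3 = 3
h_3 = 3.5
cx_4 = 10.5
r_4 = 1
h_4 = 5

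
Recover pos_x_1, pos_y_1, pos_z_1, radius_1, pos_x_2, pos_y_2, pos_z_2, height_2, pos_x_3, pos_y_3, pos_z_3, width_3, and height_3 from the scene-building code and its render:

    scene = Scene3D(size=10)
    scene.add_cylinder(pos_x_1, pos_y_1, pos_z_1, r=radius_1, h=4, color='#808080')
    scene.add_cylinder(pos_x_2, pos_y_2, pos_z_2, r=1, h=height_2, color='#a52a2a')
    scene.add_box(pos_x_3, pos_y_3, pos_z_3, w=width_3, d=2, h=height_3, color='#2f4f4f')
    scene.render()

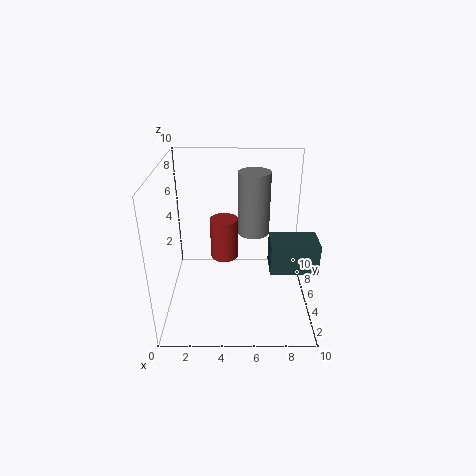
pos_x_1 = 6; pos_y_1 = 4; pos_z_1 = 6; radius_1 = 1; pos_x_2 = 4; pos_y_2 = 6; pos_z_2 = 3; height_2 = 3; pos_x_3 = 7; pos_y_3 = 2; pos_z_3 = 4; width_3 = 3; height_3 = 2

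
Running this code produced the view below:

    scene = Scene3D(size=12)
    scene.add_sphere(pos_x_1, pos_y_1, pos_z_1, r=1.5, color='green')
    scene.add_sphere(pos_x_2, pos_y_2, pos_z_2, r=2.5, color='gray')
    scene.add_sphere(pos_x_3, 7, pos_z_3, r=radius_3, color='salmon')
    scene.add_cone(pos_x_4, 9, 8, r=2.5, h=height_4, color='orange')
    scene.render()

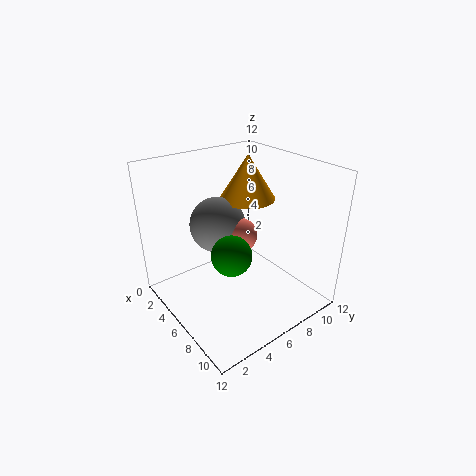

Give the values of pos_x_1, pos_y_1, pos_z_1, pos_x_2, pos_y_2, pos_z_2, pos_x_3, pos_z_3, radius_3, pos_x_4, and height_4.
pos_x_1 = 8.5, pos_y_1 = 3.5, pos_z_1 = 6.5, pos_x_2 = 3, pos_y_2 = 6, pos_z_2 = 6, pos_x_3 = 5, pos_z_3 = 5.5, radius_3 = 1.5, pos_x_4 = 3.5, height_4 = 4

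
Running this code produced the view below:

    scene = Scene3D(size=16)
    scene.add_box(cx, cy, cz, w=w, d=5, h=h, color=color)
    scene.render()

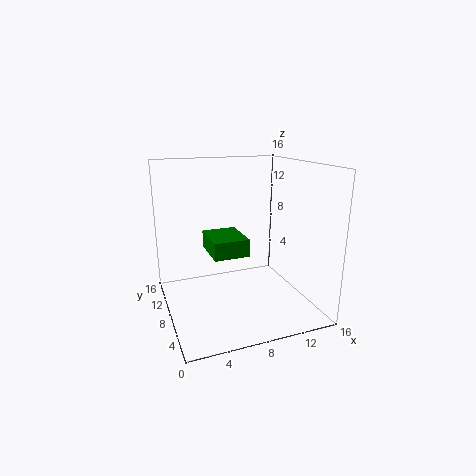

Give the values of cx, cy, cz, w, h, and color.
cx = 5; cy = 7; cz = 6; w = 4; h = 2; color = 'green'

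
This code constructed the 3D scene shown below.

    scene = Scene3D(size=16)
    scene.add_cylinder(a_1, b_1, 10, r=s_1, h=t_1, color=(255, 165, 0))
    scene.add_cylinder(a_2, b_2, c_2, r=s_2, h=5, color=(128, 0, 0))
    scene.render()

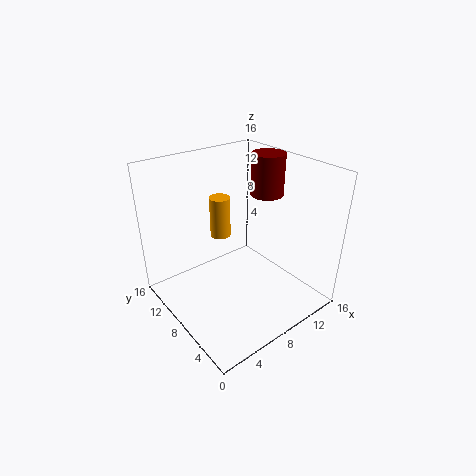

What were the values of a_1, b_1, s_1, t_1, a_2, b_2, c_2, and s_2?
a_1 = 5, b_1 = 7, s_1 = 1, t_1 = 4, a_2 = 14, b_2 = 10, c_2 = 11, s_2 = 2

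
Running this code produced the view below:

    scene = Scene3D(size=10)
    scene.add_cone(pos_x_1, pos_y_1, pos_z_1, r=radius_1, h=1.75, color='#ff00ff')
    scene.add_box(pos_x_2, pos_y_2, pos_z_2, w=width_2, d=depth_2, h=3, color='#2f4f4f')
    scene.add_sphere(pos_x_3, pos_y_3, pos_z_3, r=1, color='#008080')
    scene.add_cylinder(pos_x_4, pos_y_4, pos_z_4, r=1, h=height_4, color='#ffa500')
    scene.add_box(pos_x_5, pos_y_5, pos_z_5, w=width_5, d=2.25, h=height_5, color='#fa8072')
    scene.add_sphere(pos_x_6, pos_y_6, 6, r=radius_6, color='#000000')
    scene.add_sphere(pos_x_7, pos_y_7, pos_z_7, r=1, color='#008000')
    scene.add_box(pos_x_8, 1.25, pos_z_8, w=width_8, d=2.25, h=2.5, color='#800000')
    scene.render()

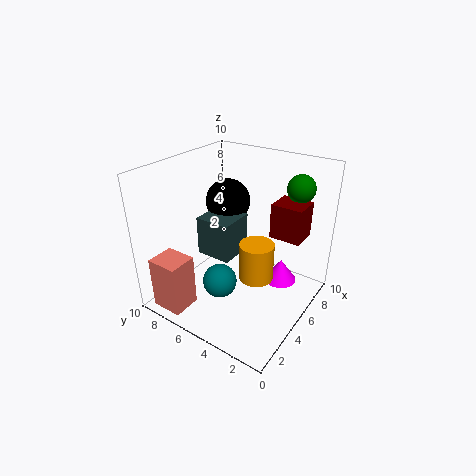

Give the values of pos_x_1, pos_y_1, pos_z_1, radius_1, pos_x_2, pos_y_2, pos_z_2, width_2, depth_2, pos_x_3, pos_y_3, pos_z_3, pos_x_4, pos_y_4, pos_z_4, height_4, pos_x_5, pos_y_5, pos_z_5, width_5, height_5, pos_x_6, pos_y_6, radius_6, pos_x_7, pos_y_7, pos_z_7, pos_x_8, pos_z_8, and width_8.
pos_x_1 = 8
pos_y_1 = 3
pos_z_1 = 0.5
radius_1 = 1.25
pos_x_2 = 5
pos_y_2 = 6
pos_z_2 = 2.5
width_2 = 2.75
depth_2 = 2.75
pos_x_3 = 1.25
pos_y_3 = 3.75
pos_z_3 = 4.25
pos_x_4 = 2.5
pos_y_4 = 2
pos_z_4 = 4.5
height_4 = 2.25
pos_x_5 = 0.5
pos_y_5 = 7
pos_z_5 = 0.25
width_5 = 2
height_5 = 3.75
pos_x_6 = 8
pos_y_6 = 8
radius_6 = 1.75
pos_x_7 = 8.75
pos_y_7 = 2.25
pos_z_7 = 8
pos_x_8 = 6.75
pos_z_8 = 4.75
width_8 = 2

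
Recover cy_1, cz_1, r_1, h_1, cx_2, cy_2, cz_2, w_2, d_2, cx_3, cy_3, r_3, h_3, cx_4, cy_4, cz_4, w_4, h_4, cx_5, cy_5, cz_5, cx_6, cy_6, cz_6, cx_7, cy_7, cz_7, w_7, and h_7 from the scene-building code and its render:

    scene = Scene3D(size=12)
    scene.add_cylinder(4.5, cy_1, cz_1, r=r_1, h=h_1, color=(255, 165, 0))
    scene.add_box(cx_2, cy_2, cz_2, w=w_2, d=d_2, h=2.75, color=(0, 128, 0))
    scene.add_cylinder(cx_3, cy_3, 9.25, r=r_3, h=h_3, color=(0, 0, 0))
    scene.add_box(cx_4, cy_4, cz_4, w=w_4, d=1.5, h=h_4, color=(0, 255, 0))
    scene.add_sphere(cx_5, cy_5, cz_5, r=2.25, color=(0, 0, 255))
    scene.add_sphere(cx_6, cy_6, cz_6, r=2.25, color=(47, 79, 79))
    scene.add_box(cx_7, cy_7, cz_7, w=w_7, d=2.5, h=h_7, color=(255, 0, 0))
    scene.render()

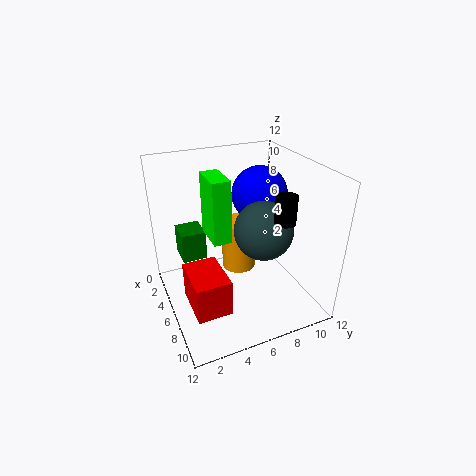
cy_1 = 6.75
cz_1 = 2.25
r_1 = 1.5
h_1 = 4.5
cx_2 = 0.25
cy_2 = 2
cz_2 = 2.5
w_2 = 2.5
d_2 = 2.25
cx_3 = 10.5
cy_3 = 7.5
r_3 = 0.75
h_3 = 2
cx_4 = 3.5
cy_4 = 3.75
cz_4 = 6
w_4 = 3
h_4 = 5.25
cx_5 = 5.75
cy_5 = 8
cz_5 = 9.5
cx_6 = 8.5
cy_6 = 7
cz_6 = 7.75
cx_7 = 7.75
cy_7 = 0.75
cz_7 = 3.25
w_7 = 3.5
h_7 = 2.75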